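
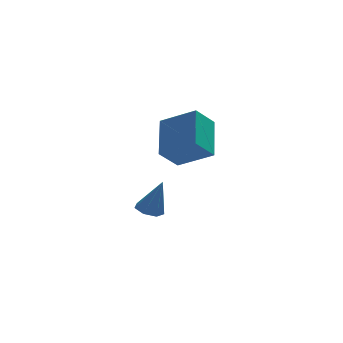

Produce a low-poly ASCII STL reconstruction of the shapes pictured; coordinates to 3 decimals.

solid 
facet normal -0.630 -0.360 0.688
outer loop
vertex 3.017 -3.038 2.908
vertex 1.908 -2.401 2.225
vertex 2.797 -4.404 1.991
endloop
endfacet
facet normal 0.765 -0.440 0.471
outer loop
vertex 3.472 -4.019 1.255
vertex 3.017 -3.038 2.908
vertex 2.797 -4.404 1.991
endloop
endfacet
facet normal -0.630 -0.360 0.688
outer loop
vertex 2.797 -4.404 1.991
vertex 1.908 -2.401 2.225
vertex 1.688 -3.767 1.308
endloop
endfacet
facet normal -0.133 -0.823 -0.552
outer loop
vertex 1.688 -3.767 1.308
vertex 3.472 -4.019 1.255
vertex 2.797 -4.404 1.991
endloop
endfacet
facet normal 0.133 0.823 0.552
outer loop
vertex 3.017 -3.038 2.908
vertex 2.583 -2.016 1.489
vertex 1.908 -2.401 2.225
endloop
endfacet
facet normal 0.765 -0.440 0.471
outer loop
vertex 3.692 -2.653 2.172
vertex 3.017 -3.038 2.908
vertex 3.472 -4.019 1.255
endloop
endfacet
facet normal 0.133 0.823 0.552
outer loop
vertex 3.692 -2.653 2.172
vertex 2.583 -2.016 1.489
vertex 3.017 -3.038 2.908
endloop
endfacet
facet normal -0.765 0.440 -0.471
outer loop
vertex 1.908 -2.401 2.225
vertex 2.583 -2.016 1.489
vertex 1.688 -3.767 1.308
endloop
endfacet
facet normal -0.133 -0.823 -0.552
outer loop
vertex 2.363 -3.382 0.572
vertex 3.472 -4.019 1.255
vertex 1.688 -3.767 1.308
endloop
endfacet
facet normal -0.765 0.440 -0.471
outer loop
vertex 1.688 -3.767 1.308
vertex 2.583 -2.016 1.489
vertex 2.363 -3.382 0.572
endloop
endfacet
facet normal 0.630 0.360 -0.688
outer loop
vertex 2.363 -3.382 0.572
vertex 3.692 -2.653 2.172
vertex 3.472 -4.019 1.255
endloop
endfacet
facet normal 0.630 0.360 -0.688
outer loop
vertex 2.583 -2.016 1.489
vertex 3.692 -2.653 2.172
vertex 2.363 -3.382 0.572
endloop
endfacet
facet normal -0.318 0.074 -0.945
outer loop
vertex 2.179 -1.367 -2.69
vertex 1.681 -1.217 -2.511
vertex 2.112 -0.898 -2.631
endloop
endfacet
facet normal 0.990 0.139 0.022
outer loop
vertex 2.179 -1.367 -2.69
vertex 2.112 -0.898 -2.631
vertex 2.139 -1.323 -1.149
endloop
endfacet
facet normal -0.319 0.075 -0.945
outer loop
vertex 2.112 -0.898 -2.631
vertex 1.681 -1.217 -2.511
vertex 1.721 -0.669 -2.481
endloop
endfacet
facet normal 0.554 0.803 0.220
outer loop
vertex 2.112 -0.898 -2.631
vertex 1.721 -0.669 -2.481
vertex 2.139 -1.323 -1.149
endloop
endfacet
facet normal -0.317 0.075 -0.945
outer loop
vertex 1.721 -0.669 -2.481
vertex 1.681 -1.217 -2.511
vertex 1.299 -0.853 -2.354
endloop
endfacet
facet normal -0.223 0.846 0.485
outer loop
vertex 1.721 -0.669 -2.481
vertex 1.299 -0.853 -2.354
vertex 2.139 -1.323 -1.149
endloop
endfacet
facet normal -0.319 0.073 -0.945
outer loop
vertex 1.299 -0.853 -2.354
vertex 1.681 -1.217 -2.511
vertex 1.165 -1.311 -2.344
endloop
endfacet
facet normal -0.753 0.234 0.616
outer loop
vertex 1.299 -0.853 -2.354
vertex 1.165 -1.311 -2.344
vertex 2.139 -1.323 -1.149
endloop
endfacet
facet normal -0.319 0.074 -0.945
outer loop
vertex 1.165 -1.311 -2.344
vertex 1.681 -1.217 -2.511
vertex 1.419 -1.698 -2.46
endloop
endfacet
facet normal -0.638 -0.573 0.514
outer loop
vertex 1.165 -1.311 -2.344
vertex 1.419 -1.698 -2.46
vertex 2.139 -1.323 -1.149
endloop
endfacet
facet normal -0.319 0.073 -0.945
outer loop
vertex 1.419 -1.698 -2.46
vertex 1.681 -1.217 -2.511
vertex 1.87 -1.723 -2.614
endloop
endfacet
facet normal 0.034 -0.966 0.257
outer loop
vertex 1.419 -1.698 -2.46
vertex 1.87 -1.723 -2.614
vertex 2.139 -1.323 -1.149
endloop
endfacet
facet normal -0.318 0.074 -0.945
outer loop
vertex 1.87 -1.723 -2.614
vertex 1.681 -1.217 -2.511
vertex 2.179 -1.367 -2.69
endloop
endfacet
facet normal 0.759 -0.650 0.038
outer loop
vertex 1.87 -1.723 -2.614
vertex 2.179 -1.367 -2.69
vertex 2.139 -1.323 -1.149
endloop
endfacet

endsolid


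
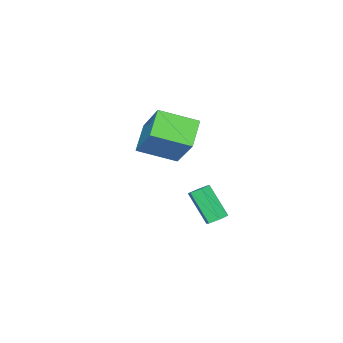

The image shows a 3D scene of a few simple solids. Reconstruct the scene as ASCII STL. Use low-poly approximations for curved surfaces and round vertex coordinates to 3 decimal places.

solid 
facet normal 0.098 0.635 -0.766
outer loop
vertex 2.719 -0.127 -3.571
vertex 2.212 -0.092 -3.607
vertex 2.468 0.23 -3.307
endloop
endfacet
facet normal 0.865 0.327 0.381
outer loop
vertex 2.719 -0.127 -3.571
vertex 2.468 0.23 -3.307
vertex 2.556 -1.202 -2.277
endloop
endfacet
facet normal 0.865 0.327 0.381
outer loop
vertex 2.556 -1.202 -2.277
vertex 2.468 0.23 -3.307
vertex 2.305 -0.845 -2.013
endloop
endfacet
facet normal -0.097 -0.635 0.767
outer loop
vertex 2.556 -1.202 -2.277
vertex 2.305 -0.845 -2.013
vertex 2.048 -1.168 -2.313
endloop
endfacet
facet normal 0.096 0.637 -0.765
outer loop
vertex 2.468 0.23 -3.307
vertex 2.212 -0.092 -3.607
vertex 1.961 0.264 -3.342
endloop
endfacet
facet normal 0.007 0.769 0.640
outer loop
vertex 2.468 0.23 -3.307
vertex 1.961 0.264 -3.342
vertex 2.305 -0.845 -2.013
endloop
endfacet
facet normal 0.007 0.769 0.640
outer loop
vertex 2.305 -0.845 -2.013
vertex 1.961 0.264 -3.342
vertex 1.798 -0.811 -2.048
endloop
endfacet
facet normal -0.096 -0.636 0.766
outer loop
vertex 2.305 -0.845 -2.013
vertex 1.798 -0.811 -2.048
vertex 2.048 -1.168 -2.313
endloop
endfacet
facet normal 0.097 0.637 -0.764
outer loop
vertex 1.961 0.264 -3.342
vertex 2.212 -0.092 -3.607
vertex 1.704 -0.058 -3.643
endloop
endfacet
facet normal -0.858 0.443 0.260
outer loop
vertex 1.961 0.264 -3.342
vertex 1.704 -0.058 -3.643
vertex 1.798 -0.811 -2.048
endloop
endfacet
facet normal -0.858 0.443 0.260
outer loop
vertex 1.798 -0.811 -2.048
vertex 1.704 -0.058 -3.643
vertex 1.541 -1.133 -2.349
endloop
endfacet
facet normal -0.098 -0.637 0.765
outer loop
vertex 1.798 -0.811 -2.048
vertex 1.541 -1.133 -2.349
vertex 2.048 -1.168 -2.313
endloop
endfacet
facet normal 0.097 0.635 -0.767
outer loop
vertex 1.704 -0.058 -3.643
vertex 2.212 -0.092 -3.607
vertex 1.955 -0.415 -3.907
endloop
endfacet
facet normal -0.865 -0.327 -0.381
outer loop
vertex 1.704 -0.058 -3.643
vertex 1.955 -0.415 -3.907
vertex 1.541 -1.133 -2.349
endloop
endfacet
facet normal -0.865 -0.327 -0.381
outer loop
vertex 1.541 -1.133 -2.349
vertex 1.955 -0.415 -3.907
vertex 1.792 -1.49 -2.613
endloop
endfacet
facet normal -0.098 -0.635 0.766
outer loop
vertex 1.541 -1.133 -2.349
vertex 1.792 -1.49 -2.613
vertex 2.048 -1.168 -2.313
endloop
endfacet
facet normal 0.096 0.636 -0.766
outer loop
vertex 1.955 -0.415 -3.907
vertex 2.212 -0.092 -3.607
vertex 2.462 -0.449 -3.872
endloop
endfacet
facet normal -0.007 -0.769 -0.640
outer loop
vertex 1.955 -0.415 -3.907
vertex 2.462 -0.449 -3.872
vertex 1.792 -1.49 -2.613
endloop
endfacet
facet normal -0.007 -0.769 -0.640
outer loop
vertex 1.792 -1.49 -2.613
vertex 2.462 -0.449 -3.872
vertex 2.299 -1.524 -2.578
endloop
endfacet
facet normal -0.096 -0.637 0.765
outer loop
vertex 1.792 -1.49 -2.613
vertex 2.299 -1.524 -2.578
vertex 2.048 -1.168 -2.313
endloop
endfacet
facet normal 0.098 0.637 -0.765
outer loop
vertex 2.462 -0.449 -3.872
vertex 2.212 -0.092 -3.607
vertex 2.719 -0.127 -3.571
endloop
endfacet
facet normal 0.858 -0.443 -0.260
outer loop
vertex 2.462 -0.449 -3.872
vertex 2.719 -0.127 -3.571
vertex 2.299 -1.524 -2.578
endloop
endfacet
facet normal 0.858 -0.443 -0.260
outer loop
vertex 2.299 -1.524 -2.578
vertex 2.719 -0.127 -3.571
vertex 2.556 -1.202 -2.277
endloop
endfacet
facet normal -0.097 -0.637 0.764
outer loop
vertex 2.299 -1.524 -2.578
vertex 2.556 -1.202 -2.277
vertex 2.048 -1.168 -2.313
endloop
endfacet
facet normal -0.775 -0.334 0.537
outer loop
vertex 3.588 -2.038 2.787
vertex 2.591 -0.711 2.174
vertex 2.965 -3.277 1.118
endloop
endfacet
facet normal 0.564 -0.750 0.346
outer loop
vertex 4.049 -2.809 0.366
vertex 3.588 -2.038 2.787
vertex 2.965 -3.277 1.118
endloop
endfacet
facet normal -0.774 -0.334 0.537
outer loop
vertex 2.965 -3.277 1.118
vertex 2.591 -0.711 2.174
vertex 1.967 -1.949 0.505
endloop
endfacet
facet normal -0.287 -0.571 -0.769
outer loop
vertex 1.967 -1.949 0.505
vertex 4.049 -2.809 0.366
vertex 2.965 -3.277 1.118
endloop
endfacet
facet normal 0.287 0.571 0.769
outer loop
vertex 3.588 -2.038 2.787
vertex 3.675 -0.243 1.422
vertex 2.591 -0.711 2.174
endloop
endfacet
facet normal 0.563 -0.750 0.346
outer loop
vertex 4.673 -1.571 2.035
vertex 3.588 -2.038 2.787
vertex 4.049 -2.809 0.366
endloop
endfacet
facet normal 0.287 0.571 0.769
outer loop
vertex 4.673 -1.571 2.035
vertex 3.675 -0.243 1.422
vertex 3.588 -2.038 2.787
endloop
endfacet
facet normal -0.564 0.750 -0.346
outer loop
vertex 2.591 -0.711 2.174
vertex 3.675 -0.243 1.422
vertex 1.967 -1.949 0.505
endloop
endfacet
facet normal -0.287 -0.571 -0.769
outer loop
vertex 3.052 -1.482 -0.247
vertex 4.049 -2.809 0.366
vertex 1.967 -1.949 0.505
endloop
endfacet
facet normal -0.563 0.750 -0.347
outer loop
vertex 1.967 -1.949 0.505
vertex 3.675 -0.243 1.422
vertex 3.052 -1.482 -0.247
endloop
endfacet
facet normal 0.775 0.334 -0.537
outer loop
vertex 3.052 -1.482 -0.247
vertex 4.673 -1.571 2.035
vertex 4.049 -2.809 0.366
endloop
endfacet
facet normal 0.775 0.334 -0.537
outer loop
vertex 3.675 -0.243 1.422
vertex 4.673 -1.571 2.035
vertex 3.052 -1.482 -0.247
endloop
endfacet

endsolid


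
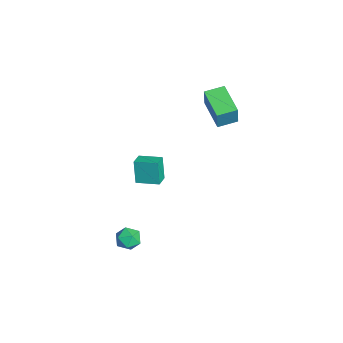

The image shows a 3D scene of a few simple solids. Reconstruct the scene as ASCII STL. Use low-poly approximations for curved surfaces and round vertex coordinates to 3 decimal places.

solid 
facet normal 0.199 -0.270 0.942
outer loop
vertex 3.962 -3.147 -3.312
vertex 3.174 -3.463 -3.236
vertex 3.808 -3.961 -3.513
endloop
endfacet
facet normal 0.790 -0.284 0.543
outer loop
vertex 3.962 -3.147 -3.312
vertex 3.808 -3.961 -3.513
vertex 4.317 -3.489 -4.007
endloop
endfacet
facet normal 0.888 0.370 0.272
outer loop
vertex 3.962 -3.147 -3.312
vertex 4.317 -3.489 -4.007
vertex 3.997 -2.7 -4.036
endloop
endfacet
facet normal 0.357 0.787 0.503
outer loop
vertex 3.962 -3.147 -3.312
vertex 3.997 -2.7 -4.036
vertex 3.291 -2.684 -3.56
endloop
endfacet
facet normal -0.069 0.392 0.917
outer loop
vertex 3.962 -3.147 -3.312
vertex 3.291 -2.684 -3.56
vertex 3.174 -3.463 -3.236
endloop
endfacet
facet normal 0.680 -0.733 0.000
outer loop
vertex 4.317 -3.489 -4.007
vertex 3.808 -3.961 -3.513
vertex 3.749 -4.016 -4.36
endloop
endfacet
facet normal -0.277 -0.712 0.646
outer loop
vertex 3.808 -3.961 -3.513
vertex 3.174 -3.463 -3.236
vertex 3.043 -4.0 -3.884
endloop
endfacet
facet normal -0.710 0.359 0.606
outer loop
vertex 3.174 -3.463 -3.236
vertex 3.291 -2.684 -3.56
vertex 2.723 -3.211 -3.913
endloop
endfacet
facet normal -0.020 0.998 -0.063
outer loop
vertex 3.291 -2.684 -3.56
vertex 3.997 -2.7 -4.036
vertex 3.232 -2.739 -4.407
endloop
endfacet
facet normal 0.839 0.324 -0.438
outer loop
vertex 3.997 -2.7 -4.036
vertex 4.317 -3.489 -4.007
vertex 3.866 -3.237 -4.684
endloop
endfacet
facet normal -0.357 -0.787 -0.503
outer loop
vertex 3.078 -3.553 -4.608
vertex 3.749 -4.016 -4.36
vertex 3.043 -4.0 -3.884
endloop
endfacet
facet normal -0.888 -0.370 -0.272
outer loop
vertex 3.078 -3.553 -4.608
vertex 3.043 -4.0 -3.884
vertex 2.723 -3.211 -3.913
endloop
endfacet
facet normal -0.790 0.284 -0.543
outer loop
vertex 3.078 -3.553 -4.608
vertex 2.723 -3.211 -3.913
vertex 3.232 -2.739 -4.407
endloop
endfacet
facet normal -0.199 0.270 -0.942
outer loop
vertex 3.078 -3.553 -4.608
vertex 3.232 -2.739 -4.407
vertex 3.866 -3.237 -4.684
endloop
endfacet
facet normal 0.069 -0.392 -0.917
outer loop
vertex 3.078 -3.553 -4.608
vertex 3.866 -3.237 -4.684
vertex 3.749 -4.016 -4.36
endloop
endfacet
facet normal 0.020 -0.998 0.063
outer loop
vertex 3.043 -4.0 -3.884
vertex 3.749 -4.016 -4.36
vertex 3.808 -3.961 -3.513
endloop
endfacet
facet normal -0.839 -0.324 0.438
outer loop
vertex 2.723 -3.211 -3.913
vertex 3.043 -4.0 -3.884
vertex 3.174 -3.463 -3.236
endloop
endfacet
facet normal -0.680 0.733 -0.000
outer loop
vertex 3.232 -2.739 -4.407
vertex 2.723 -3.211 -3.913
vertex 3.291 -2.684 -3.56
endloop
endfacet
facet normal 0.277 0.712 -0.646
outer loop
vertex 3.866 -3.237 -4.684
vertex 3.232 -2.739 -4.407
vertex 3.997 -2.7 -4.036
endloop
endfacet
facet normal 0.710 -0.359 -0.606
outer loop
vertex 3.749 -4.016 -4.36
vertex 3.866 -3.237 -4.684
vertex 4.317 -3.489 -4.007
endloop
endfacet
facet normal -0.935 -0.232 0.267
outer loop
vertex -1.22 1.611 4.8
vertex -1.478 2.843 4.966
vertex -1.646 1.71 3.396
endloop
endfacet
facet normal 0.203 -0.970 -0.130
outer loop
vertex 0.318 2.197 2.834
vertex -1.22 1.611 4.8
vertex -1.646 1.71 3.396
endloop
endfacet
facet normal -0.935 -0.232 0.267
outer loop
vertex -1.646 1.71 3.396
vertex -1.478 2.843 4.966
vertex -1.904 2.943 3.562
endloop
endfacet
facet normal -0.290 0.068 -0.955
outer loop
vertex -1.904 2.943 3.562
vertex 0.318 2.197 2.834
vertex -1.646 1.71 3.396
endloop
endfacet
facet normal 0.290 -0.068 0.955
outer loop
vertex -1.22 1.611 4.8
vertex 0.486 3.33 4.404
vertex -1.478 2.843 4.966
endloop
endfacet
facet normal 0.203 -0.970 -0.131
outer loop
vertex 0.744 2.097 4.238
vertex -1.22 1.611 4.8
vertex 0.318 2.197 2.834
endloop
endfacet
facet normal 0.290 -0.068 0.955
outer loop
vertex 0.744 2.097 4.238
vertex 0.486 3.33 4.404
vertex -1.22 1.611 4.8
endloop
endfacet
facet normal -0.203 0.970 0.131
outer loop
vertex -1.478 2.843 4.966
vertex 0.486 3.33 4.404
vertex -1.904 2.943 3.562
endloop
endfacet
facet normal -0.290 0.068 -0.955
outer loop
vertex 0.06 3.429 3.0
vertex 0.318 2.197 2.834
vertex -1.904 2.943 3.562
endloop
endfacet
facet normal -0.203 0.971 0.130
outer loop
vertex -1.904 2.943 3.562
vertex 0.486 3.33 4.404
vertex 0.06 3.429 3.0
endloop
endfacet
facet normal 0.935 0.232 -0.267
outer loop
vertex 0.06 3.429 3.0
vertex 0.744 2.097 4.238
vertex 0.318 2.197 2.834
endloop
endfacet
facet normal 0.935 0.232 -0.267
outer loop
vertex 0.486 3.33 4.404
vertex 0.744 2.097 4.238
vertex 0.06 3.429 3.0
endloop
endfacet
facet normal -0.882 0.402 -0.246
outer loop
vertex -2.068 -2.129 -1.527
vertex -1.509 -0.774 -1.318
vertex -1.606 -2.077 -3.1
endloop
endfacet
facet normal -0.377 -0.915 -0.141
outer loop
vertex -0.751 -2.466 -2.862
vertex -2.068 -2.129 -1.527
vertex -1.606 -2.077 -3.1
endloop
endfacet
facet normal -0.882 0.401 -0.245
outer loop
vertex -1.606 -2.077 -3.1
vertex -1.509 -0.774 -1.318
vertex -1.048 -0.722 -2.891
endloop
endfacet
facet normal 0.282 0.032 -0.959
outer loop
vertex -1.048 -0.722 -2.891
vertex -0.751 -2.466 -2.862
vertex -1.606 -2.077 -3.1
endloop
endfacet
facet normal -0.281 -0.032 0.959
outer loop
vertex -2.068 -2.129 -1.527
vertex -0.654 -1.163 -1.08
vertex -1.509 -0.774 -1.318
endloop
endfacet
facet normal -0.377 -0.915 -0.141
outer loop
vertex -1.212 -2.518 -1.289
vertex -2.068 -2.129 -1.527
vertex -0.751 -2.466 -2.862
endloop
endfacet
facet normal -0.281 -0.032 0.959
outer loop
vertex -1.212 -2.518 -1.289
vertex -0.654 -1.163 -1.08
vertex -2.068 -2.129 -1.527
endloop
endfacet
facet normal 0.377 0.915 0.141
outer loop
vertex -1.509 -0.774 -1.318
vertex -0.654 -1.163 -1.08
vertex -1.048 -0.722 -2.891
endloop
endfacet
facet normal 0.281 0.032 -0.959
outer loop
vertex -0.192 -1.111 -2.653
vertex -0.751 -2.466 -2.862
vertex -1.048 -0.722 -2.891
endloop
endfacet
facet normal 0.377 0.915 0.141
outer loop
vertex -1.048 -0.722 -2.891
vertex -0.654 -1.163 -1.08
vertex -0.192 -1.111 -2.653
endloop
endfacet
facet normal 0.882 -0.402 0.245
outer loop
vertex -0.192 -1.111 -2.653
vertex -1.212 -2.518 -1.289
vertex -0.751 -2.466 -2.862
endloop
endfacet
facet normal 0.882 -0.401 0.246
outer loop
vertex -0.654 -1.163 -1.08
vertex -1.212 -2.518 -1.289
vertex -0.192 -1.111 -2.653
endloop
endfacet

endsolid


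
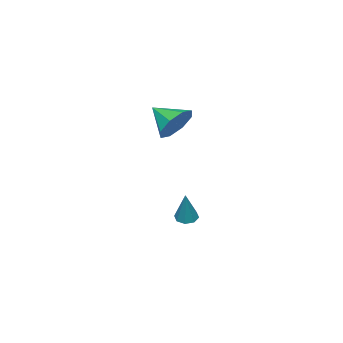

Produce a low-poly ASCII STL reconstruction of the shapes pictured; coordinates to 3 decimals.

solid 
facet normal -0.001 0.869 -0.495
outer loop
vertex 1.88 -2.783 2.863
vertex 1.069 -3.047 2.401
vertex 1.266 -2.577 3.226
endloop
endfacet
facet normal 0.475 -0.120 0.872
outer loop
vertex 1.88 -2.783 2.863
vertex 1.266 -2.577 3.226
vertex 1.071 -4.273 3.099
endloop
endfacet
facet normal -0.002 0.869 -0.495
outer loop
vertex 1.266 -2.577 3.226
vertex 1.069 -3.047 2.401
vertex 0.537 -2.647 3.106
endloop
endfacet
facet normal -0.157 -0.056 0.986
outer loop
vertex 1.266 -2.577 3.226
vertex 0.537 -2.647 3.106
vertex 1.071 -4.273 3.099
endloop
endfacet
facet normal -0.002 0.869 -0.494
outer loop
vertex 0.537 -2.647 3.106
vertex 1.069 -3.047 2.401
vertex 0.119 -2.951 2.573
endloop
endfacet
facet normal -0.697 -0.232 0.679
outer loop
vertex 0.537 -2.647 3.106
vertex 0.119 -2.951 2.573
vertex 1.071 -4.273 3.099
endloop
endfacet
facet normal -0.002 0.869 -0.495
outer loop
vertex 0.119 -2.951 2.573
vertex 1.069 -3.047 2.401
vertex 0.258 -3.312 1.939
endloop
endfacet
facet normal -0.828 -0.545 0.129
outer loop
vertex 0.119 -2.951 2.573
vertex 0.258 -3.312 1.939
vertex 1.071 -4.273 3.099
endloop
endfacet
facet normal -0.002 0.869 -0.496
outer loop
vertex 0.258 -3.312 1.939
vertex 1.069 -3.047 2.401
vertex 0.872 -3.518 1.576
endloop
endfacet
facet normal -0.474 -0.812 -0.341
outer loop
vertex 0.258 -3.312 1.939
vertex 0.872 -3.518 1.576
vertex 1.071 -4.273 3.099
endloop
endfacet
facet normal -0.002 0.869 -0.495
outer loop
vertex 0.872 -3.518 1.576
vertex 1.069 -3.047 2.401
vertex 1.601 -3.448 1.696
endloop
endfacet
facet normal 0.159 -0.876 -0.455
outer loop
vertex 0.872 -3.518 1.576
vertex 1.601 -3.448 1.696
vertex 1.071 -4.273 3.099
endloop
endfacet
facet normal -0.001 0.869 -0.495
outer loop
vertex 1.601 -3.448 1.696
vertex 1.069 -3.047 2.401
vertex 2.019 -3.144 2.229
endloop
endfacet
facet normal 0.698 -0.700 -0.148
outer loop
vertex 1.601 -3.448 1.696
vertex 2.019 -3.144 2.229
vertex 1.071 -4.273 3.099
endloop
endfacet
facet normal -0.001 0.869 -0.495
outer loop
vertex 2.019 -3.144 2.229
vertex 1.069 -3.047 2.401
vertex 1.88 -2.783 2.863
endloop
endfacet
facet normal 0.830 -0.387 0.402
outer loop
vertex 2.019 -3.144 2.229
vertex 1.88 -2.783 2.863
vertex 1.071 -4.273 3.099
endloop
endfacet
facet normal -0.363 -0.222 -0.905
outer loop
vertex 0.014 -3.362 -3.753
vertex -0.413 -3.581 -3.528
vertex -0.286 -3.095 -3.698
endloop
endfacet
facet normal 0.644 0.752 -0.141
outer loop
vertex 0.014 -3.362 -3.753
vertex -0.286 -3.095 -3.698
vertex 0.213 -3.199 -1.972
endloop
endfacet
facet normal -0.365 -0.221 -0.904
outer loop
vertex -0.286 -3.095 -3.698
vertex -0.413 -3.581 -3.528
vertex -0.66 -3.112 -3.543
endloop
endfacet
facet normal -0.018 0.998 0.065
outer loop
vertex -0.286 -3.095 -3.698
vertex -0.66 -3.112 -3.543
vertex 0.213 -3.199 -1.972
endloop
endfacet
facet normal -0.363 -0.220 -0.906
outer loop
vertex -0.66 -3.112 -3.543
vertex -0.413 -3.581 -3.528
vertex -0.89 -3.404 -3.38
endloop
endfacet
facet normal -0.612 0.694 0.379
outer loop
vertex -0.66 -3.112 -3.543
vertex -0.89 -3.404 -3.38
vertex 0.213 -3.199 -1.972
endloop
endfacet
facet normal -0.363 -0.222 -0.905
outer loop
vertex -0.89 -3.404 -3.38
vertex -0.413 -3.581 -3.528
vertex -0.84 -3.799 -3.303
endloop
endfacet
facet normal -0.788 0.020 0.615
outer loop
vertex -0.89 -3.404 -3.38
vertex -0.84 -3.799 -3.303
vertex 0.213 -3.199 -1.972
endloop
endfacet
facet normal -0.363 -0.222 -0.905
outer loop
vertex -0.84 -3.799 -3.303
vertex -0.413 -3.581 -3.528
vertex -0.54 -4.066 -3.358
endloop
endfacet
facet normal -0.445 -0.631 0.636
outer loop
vertex -0.84 -3.799 -3.303
vertex -0.54 -4.066 -3.358
vertex 0.213 -3.199 -1.972
endloop
endfacet
facet normal -0.365 -0.221 -0.904
outer loop
vertex -0.54 -4.066 -3.358
vertex -0.413 -3.581 -3.528
vertex -0.166 -4.049 -3.513
endloop
endfacet
facet normal 0.218 -0.876 0.430
outer loop
vertex -0.54 -4.066 -3.358
vertex -0.166 -4.049 -3.513
vertex 0.213 -3.199 -1.972
endloop
endfacet
facet normal -0.363 -0.220 -0.905
outer loop
vertex -0.166 -4.049 -3.513
vertex -0.413 -3.581 -3.528
vertex 0.064 -3.758 -3.676
endloop
endfacet
facet normal 0.810 -0.574 0.118
outer loop
vertex -0.166 -4.049 -3.513
vertex 0.064 -3.758 -3.676
vertex 0.213 -3.199 -1.972
endloop
endfacet
facet normal -0.363 -0.222 -0.905
outer loop
vertex 0.064 -3.758 -3.676
vertex -0.413 -3.581 -3.528
vertex 0.014 -3.362 -3.753
endloop
endfacet
facet normal 0.988 0.101 -0.120
outer loop
vertex 0.064 -3.758 -3.676
vertex 0.014 -3.362 -3.753
vertex 0.213 -3.199 -1.972
endloop
endfacet

endsolid


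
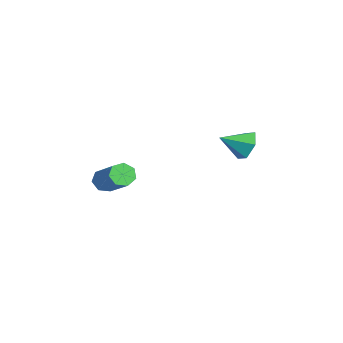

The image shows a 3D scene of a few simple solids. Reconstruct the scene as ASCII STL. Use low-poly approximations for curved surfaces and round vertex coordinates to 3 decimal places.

solid 
facet normal -0.775 -0.247 -0.581
outer loop
vertex -0.3 -3.766 -3.957
vertex -0.608 -3.924 -3.479
vertex -0.58 -3.396 -3.741
endloop
endfacet
facet normal 0.316 0.645 -0.695
outer loop
vertex -0.3 -3.766 -3.957
vertex -0.58 -3.396 -3.741
vertex 1.296 -3.257 -2.758
endloop
endfacet
facet normal 0.316 0.645 -0.695
outer loop
vertex 1.296 -3.257 -2.758
vertex -0.58 -3.396 -3.741
vertex 1.016 -2.887 -2.542
endloop
endfacet
facet normal 0.775 0.246 0.582
outer loop
vertex 1.296 -3.257 -2.758
vertex 1.016 -2.887 -2.542
vertex 0.988 -3.416 -2.281
endloop
endfacet
facet normal -0.774 -0.248 -0.583
outer loop
vertex -0.58 -3.396 -3.741
vertex -0.608 -3.924 -3.479
vertex -0.882 -3.424 -3.328
endloop
endfacet
facet normal -0.231 0.967 -0.103
outer loop
vertex -0.58 -3.396 -3.741
vertex -0.882 -3.424 -3.328
vertex 1.016 -2.887 -2.542
endloop
endfacet
facet normal -0.231 0.967 -0.103
outer loop
vertex 1.016 -2.887 -2.542
vertex -0.882 -3.424 -3.328
vertex 0.714 -2.915 -2.129
endloop
endfacet
facet normal 0.774 0.247 0.583
outer loop
vertex 1.016 -2.887 -2.542
vertex 0.714 -2.915 -2.129
vertex 0.988 -3.416 -2.281
endloop
endfacet
facet normal -0.774 -0.248 -0.582
outer loop
vertex -0.882 -3.424 -3.328
vertex -0.608 -3.924 -3.479
vertex -0.977 -3.829 -3.029
endloop
endfacet
facet normal -0.604 0.560 0.567
outer loop
vertex -0.882 -3.424 -3.328
vertex -0.977 -3.829 -3.029
vertex 0.714 -2.915 -2.129
endloop
endfacet
facet normal -0.604 0.560 0.567
outer loop
vertex 0.714 -2.915 -2.129
vertex -0.977 -3.829 -3.029
vertex 0.619 -3.32 -1.83
endloop
endfacet
facet normal 0.775 0.247 0.581
outer loop
vertex 0.714 -2.915 -2.129
vertex 0.619 -3.32 -1.83
vertex 0.988 -3.416 -2.281
endloop
endfacet
facet normal -0.774 -0.247 -0.583
outer loop
vertex -0.977 -3.829 -3.029
vertex -0.608 -3.924 -3.479
vertex -0.794 -4.306 -3.07
endloop
endfacet
facet normal -0.522 -0.270 0.809
outer loop
vertex -0.977 -3.829 -3.029
vertex -0.794 -4.306 -3.07
vertex 0.619 -3.32 -1.83
endloop
endfacet
facet normal -0.522 -0.270 0.809
outer loop
vertex 0.619 -3.32 -1.83
vertex -0.794 -4.306 -3.07
vertex 0.802 -3.797 -1.871
endloop
endfacet
facet normal 0.775 0.247 0.581
outer loop
vertex 0.619 -3.32 -1.83
vertex 0.802 -3.797 -1.871
vertex 0.988 -3.416 -2.281
endloop
endfacet
facet normal -0.775 -0.246 -0.582
outer loop
vertex -0.794 -4.306 -3.07
vertex -0.608 -3.924 -3.479
vertex -0.472 -4.495 -3.419
endloop
endfacet
facet normal -0.047 -0.896 0.442
outer loop
vertex -0.794 -4.306 -3.07
vertex -0.472 -4.495 -3.419
vertex 0.802 -3.797 -1.871
endloop
endfacet
facet normal -0.047 -0.896 0.442
outer loop
vertex 0.802 -3.797 -1.871
vertex -0.472 -4.495 -3.419
vertex 1.124 -3.986 -2.22
endloop
endfacet
facet normal 0.775 0.247 0.581
outer loop
vertex 0.802 -3.797 -1.871
vertex 1.124 -3.986 -2.22
vertex 0.988 -3.416 -2.281
endloop
endfacet
facet normal -0.775 -0.246 -0.583
outer loop
vertex -0.472 -4.495 -3.419
vertex -0.608 -3.924 -3.479
vertex -0.251 -4.255 -3.814
endloop
endfacet
facet normal 0.463 -0.848 -0.256
outer loop
vertex -0.472 -4.495 -3.419
vertex -0.251 -4.255 -3.814
vertex 1.124 -3.986 -2.22
endloop
endfacet
facet normal 0.464 -0.848 -0.257
outer loop
vertex 1.124 -3.986 -2.22
vertex -0.251 -4.255 -3.814
vertex 1.344 -3.746 -2.615
endloop
endfacet
facet normal 0.775 0.247 0.582
outer loop
vertex 1.124 -3.986 -2.22
vertex 1.344 -3.746 -2.615
vertex 0.988 -3.416 -2.281
endloop
endfacet
facet normal -0.775 -0.248 -0.581
outer loop
vertex -0.251 -4.255 -3.814
vertex -0.608 -3.924 -3.479
vertex -0.3 -3.766 -3.957
endloop
endfacet
facet normal 0.625 -0.161 -0.764
outer loop
vertex -0.251 -4.255 -3.814
vertex -0.3 -3.766 -3.957
vertex 1.344 -3.746 -2.615
endloop
endfacet
facet normal 0.625 -0.162 -0.763
outer loop
vertex 1.344 -3.746 -2.615
vertex -0.3 -3.766 -3.957
vertex 1.296 -3.257 -2.758
endloop
endfacet
facet normal 0.775 0.246 0.582
outer loop
vertex 1.344 -3.746 -2.615
vertex 1.296 -3.257 -2.758
vertex 0.988 -3.416 -2.281
endloop
endfacet
facet normal -0.044 0.889 -0.455
outer loop
vertex -0.071 2.116 -1.642
vertex -0.738 1.889 -2.021
vertex -0.786 2.251 -1.309
endloop
endfacet
facet normal 0.414 -0.050 0.909
outer loop
vertex -0.071 2.116 -1.642
vertex -0.786 2.251 -1.309
vertex -0.682 0.751 -1.439
endloop
endfacet
facet normal -0.044 0.889 -0.455
outer loop
vertex -0.786 2.251 -1.309
vertex -0.738 1.889 -2.021
vertex -1.453 2.024 -1.688
endloop
endfacet
facet normal -0.463 -0.108 0.880
outer loop
vertex -0.786 2.251 -1.309
vertex -1.453 2.024 -1.688
vertex -0.682 0.751 -1.439
endloop
endfacet
facet normal -0.044 0.889 -0.455
outer loop
vertex -1.453 2.024 -1.688
vertex -0.738 1.889 -2.021
vertex -1.405 1.662 -2.4
endloop
endfacet
facet normal -0.856 -0.482 0.187
outer loop
vertex -1.453 2.024 -1.688
vertex -1.405 1.662 -2.4
vertex -0.682 0.751 -1.439
endloop
endfacet
facet normal -0.045 0.890 -0.454
outer loop
vertex -1.405 1.662 -2.4
vertex -0.738 1.889 -2.021
vertex -0.69 1.528 -2.733
endloop
endfacet
facet normal -0.371 -0.797 -0.476
outer loop
vertex -1.405 1.662 -2.4
vertex -0.69 1.528 -2.733
vertex -0.682 0.751 -1.439
endloop
endfacet
facet normal -0.045 0.890 -0.454
outer loop
vertex -0.69 1.528 -2.733
vertex -0.738 1.889 -2.021
vertex -0.023 1.755 -2.354
endloop
endfacet
facet normal 0.505 -0.739 -0.447
outer loop
vertex -0.69 1.528 -2.733
vertex -0.023 1.755 -2.354
vertex -0.682 0.751 -1.439
endloop
endfacet
facet normal -0.045 0.890 -0.454
outer loop
vertex -0.023 1.755 -2.354
vertex -0.738 1.889 -2.021
vertex -0.071 2.116 -1.642
endloop
endfacet
facet normal 0.898 -0.365 0.246
outer loop
vertex -0.023 1.755 -2.354
vertex -0.071 2.116 -1.642
vertex -0.682 0.751 -1.439
endloop
endfacet

endsolid


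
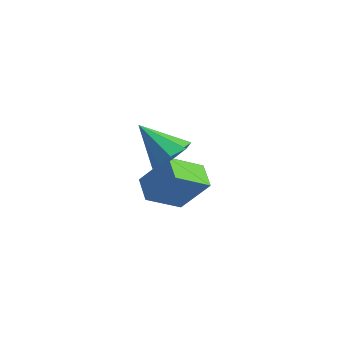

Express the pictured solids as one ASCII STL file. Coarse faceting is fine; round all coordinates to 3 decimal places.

solid 
facet normal -0.864 0.335 0.376
outer loop
vertex -1.568 2.619 -0.87
vertex -1.356 4.252 -1.837
vertex -2.559 1.819 -2.438
endloop
endfacet
facet normal -0.110 -0.855 0.506
outer loop
vertex -1.444 1.388 -2.923
vertex -1.568 2.619 -0.87
vertex -2.559 1.819 -2.438
endloop
endfacet
facet normal -0.864 0.335 0.376
outer loop
vertex -2.559 1.819 -2.438
vertex -1.356 4.252 -1.837
vertex -2.347 3.452 -3.405
endloop
endfacet
facet normal -0.491 -0.396 -0.776
outer loop
vertex -2.347 3.452 -3.405
vertex -1.444 1.388 -2.923
vertex -2.559 1.819 -2.438
endloop
endfacet
facet normal 0.491 0.396 0.776
outer loop
vertex -1.568 2.619 -0.87
vertex -0.241 3.821 -2.322
vertex -1.356 4.252 -1.837
endloop
endfacet
facet normal -0.110 -0.855 0.506
outer loop
vertex -0.453 2.188 -1.355
vertex -1.568 2.619 -0.87
vertex -1.444 1.388 -2.923
endloop
endfacet
facet normal 0.491 0.396 0.776
outer loop
vertex -0.453 2.188 -1.355
vertex -0.241 3.821 -2.322
vertex -1.568 2.619 -0.87
endloop
endfacet
facet normal 0.110 0.855 -0.506
outer loop
vertex -1.356 4.252 -1.837
vertex -0.241 3.821 -2.322
vertex -2.347 3.452 -3.405
endloop
endfacet
facet normal -0.491 -0.396 -0.776
outer loop
vertex -1.232 3.021 -3.89
vertex -1.444 1.388 -2.923
vertex -2.347 3.452 -3.405
endloop
endfacet
facet normal 0.110 0.855 -0.506
outer loop
vertex -2.347 3.452 -3.405
vertex -0.241 3.821 -2.322
vertex -1.232 3.021 -3.89
endloop
endfacet
facet normal 0.864 -0.335 -0.376
outer loop
vertex -1.232 3.021 -3.89
vertex -0.453 2.188 -1.355
vertex -1.444 1.388 -2.923
endloop
endfacet
facet normal 0.864 -0.335 -0.376
outer loop
vertex -0.241 3.821 -2.322
vertex -0.453 2.188 -1.355
vertex -1.232 3.021 -3.89
endloop
endfacet
facet normal 0.587 0.381 -0.714
outer loop
vertex 2.181 0.87 2.132
vertex 1.486 0.672 1.455
vertex 1.695 1.444 2.039
endloop
endfacet
facet normal 0.206 0.324 0.924
outer loop
vertex 2.181 0.87 2.132
vertex 1.695 1.444 2.039
vertex 0.314 -0.092 2.885
endloop
endfacet
facet normal 0.585 0.382 -0.715
outer loop
vertex 1.695 1.444 2.039
vertex 1.486 0.672 1.455
vertex 1.086 1.565 1.605
endloop
endfacet
facet normal -0.339 0.669 0.662
outer loop
vertex 1.695 1.444 2.039
vertex 1.086 1.565 1.605
vertex 0.314 -0.092 2.885
endloop
endfacet
facet normal 0.585 0.382 -0.715
outer loop
vertex 1.086 1.565 1.605
vertex 1.486 0.672 1.455
vertex 0.711 1.163 1.083
endloop
endfacet
facet normal -0.827 0.530 0.187
outer loop
vertex 1.086 1.565 1.605
vertex 0.711 1.163 1.083
vertex 0.314 -0.092 2.885
endloop
endfacet
facet normal 0.586 0.383 -0.714
outer loop
vertex 0.711 1.163 1.083
vertex 1.486 0.672 1.455
vertex 0.791 0.474 0.779
endloop
endfacet
facet normal -0.974 -0.014 -0.224
outer loop
vertex 0.711 1.163 1.083
vertex 0.791 0.474 0.779
vertex 0.314 -0.092 2.885
endloop
endfacet
facet normal 0.587 0.381 -0.715
outer loop
vertex 0.791 0.474 0.779
vertex 1.486 0.672 1.455
vertex 1.277 -0.1 0.872
endloop
endfacet
facet normal -0.694 -0.641 -0.329
outer loop
vertex 0.791 0.474 0.779
vertex 1.277 -0.1 0.872
vertex 0.314 -0.092 2.885
endloop
endfacet
facet normal 0.586 0.382 -0.715
outer loop
vertex 1.277 -0.1 0.872
vertex 1.486 0.672 1.455
vertex 1.886 -0.221 1.306
endloop
endfacet
facet normal -0.148 -0.987 -0.067
outer loop
vertex 1.277 -0.1 0.872
vertex 1.886 -0.221 1.306
vertex 0.314 -0.092 2.885
endloop
endfacet
facet normal 0.586 0.382 -0.715
outer loop
vertex 1.886 -0.221 1.306
vertex 1.486 0.672 1.455
vertex 2.261 0.181 1.828
endloop
endfacet
facet normal 0.340 -0.847 0.408
outer loop
vertex 1.886 -0.221 1.306
vertex 2.261 0.181 1.828
vertex 0.314 -0.092 2.885
endloop
endfacet
facet normal 0.586 0.383 -0.714
outer loop
vertex 2.261 0.181 1.828
vertex 1.486 0.672 1.455
vertex 2.181 0.87 2.132
endloop
endfacet
facet normal 0.487 -0.305 0.819
outer loop
vertex 2.261 0.181 1.828
vertex 2.181 0.87 2.132
vertex 0.314 -0.092 2.885
endloop
endfacet

endsolid


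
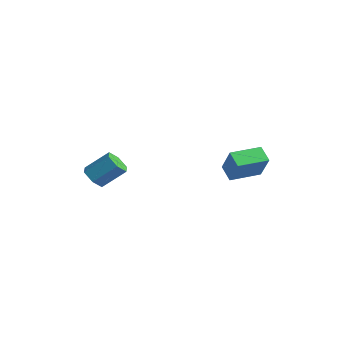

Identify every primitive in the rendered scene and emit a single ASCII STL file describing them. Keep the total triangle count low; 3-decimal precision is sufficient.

solid 
facet normal -0.559 0.134 -0.818
outer loop
vertex -0.97 3.3 3.368
vertex -0.732 4.638 3.425
vertex -0.322 3.204 2.909
endloop
endfacet
facet normal -0.176 -0.984 -0.042
outer loop
vertex 0.432 3.022 4.015
vertex -0.97 3.3 3.368
vertex -0.322 3.204 2.909
endloop
endfacet
facet normal -0.558 0.135 -0.819
outer loop
vertex -0.322 3.204 2.909
vertex -0.732 4.638 3.425
vertex -0.083 4.542 2.967
endloop
endfacet
facet normal 0.811 -0.120 -0.573
outer loop
vertex -0.083 4.542 2.967
vertex 0.432 3.022 4.015
vertex -0.322 3.204 2.909
endloop
endfacet
facet normal -0.811 0.120 0.573
outer loop
vertex -0.97 3.3 3.368
vertex 0.022 4.456 4.531
vertex -0.732 4.638 3.425
endloop
endfacet
facet normal -0.175 -0.984 -0.042
outer loop
vertex -0.217 3.118 4.473
vertex -0.97 3.3 3.368
vertex 0.432 3.022 4.015
endloop
endfacet
facet normal -0.811 0.120 0.572
outer loop
vertex -0.217 3.118 4.473
vertex 0.022 4.456 4.531
vertex -0.97 3.3 3.368
endloop
endfacet
facet normal 0.175 0.984 0.042
outer loop
vertex -0.732 4.638 3.425
vertex 0.022 4.456 4.531
vertex -0.083 4.542 2.967
endloop
endfacet
facet normal 0.811 -0.120 -0.572
outer loop
vertex 0.67 4.36 4.072
vertex 0.432 3.022 4.015
vertex -0.083 4.542 2.967
endloop
endfacet
facet normal 0.176 0.984 0.042
outer loop
vertex -0.083 4.542 2.967
vertex 0.022 4.456 4.531
vertex 0.67 4.36 4.072
endloop
endfacet
facet normal 0.558 -0.134 0.819
outer loop
vertex 0.67 4.36 4.072
vertex -0.217 3.118 4.473
vertex 0.432 3.022 4.015
endloop
endfacet
facet normal 0.559 -0.135 0.818
outer loop
vertex 0.022 4.456 4.531
vertex -0.217 3.118 4.473
vertex 0.67 4.36 4.072
endloop
endfacet
facet normal -0.410 -0.636 -0.654
outer loop
vertex -2.469 -1.324 2.934
vertex -2.926 -1.417 3.311
vertex -2.958 -0.978 2.904
endloop
endfacet
facet normal 0.409 0.513 -0.755
outer loop
vertex -2.469 -1.324 2.934
vertex -2.958 -0.978 2.904
vertex -1.957 -0.529 3.752
endloop
endfacet
facet normal 0.409 0.513 -0.755
outer loop
vertex -1.957 -0.529 3.752
vertex -2.958 -0.978 2.904
vertex -2.446 -0.183 3.722
endloop
endfacet
facet normal 0.409 0.635 0.655
outer loop
vertex -1.957 -0.529 3.752
vertex -2.446 -0.183 3.722
vertex -2.414 -0.623 4.129
endloop
endfacet
facet normal -0.410 -0.636 -0.654
outer loop
vertex -2.958 -0.978 2.904
vertex -2.926 -1.417 3.311
vertex -3.415 -1.071 3.281
endloop
endfacet
facet normal -0.501 0.756 -0.421
outer loop
vertex -2.958 -0.978 2.904
vertex -3.415 -1.071 3.281
vertex -2.446 -0.183 3.722
endloop
endfacet
facet normal -0.502 0.756 -0.420
outer loop
vertex -2.446 -0.183 3.722
vertex -3.415 -1.071 3.281
vertex -2.903 -0.277 4.099
endloop
endfacet
facet normal 0.409 0.635 0.655
outer loop
vertex -2.446 -0.183 3.722
vertex -2.903 -0.277 4.099
vertex -2.414 -0.623 4.129
endloop
endfacet
facet normal -0.409 -0.635 -0.655
outer loop
vertex -3.415 -1.071 3.281
vertex -2.926 -1.417 3.311
vertex -3.383 -1.511 3.688
endloop
endfacet
facet normal -0.911 0.243 0.334
outer loop
vertex -3.415 -1.071 3.281
vertex -3.383 -1.511 3.688
vertex -2.903 -0.277 4.099
endloop
endfacet
facet normal -0.911 0.243 0.334
outer loop
vertex -2.903 -0.277 4.099
vertex -3.383 -1.511 3.688
vertex -2.871 -0.716 4.506
endloop
endfacet
facet normal 0.410 0.636 0.654
outer loop
vertex -2.903 -0.277 4.099
vertex -2.871 -0.716 4.506
vertex -2.414 -0.623 4.129
endloop
endfacet
facet normal -0.409 -0.635 -0.655
outer loop
vertex -3.383 -1.511 3.688
vertex -2.926 -1.417 3.311
vertex -2.894 -1.857 3.718
endloop
endfacet
facet normal -0.409 -0.513 0.755
outer loop
vertex -3.383 -1.511 3.688
vertex -2.894 -1.857 3.718
vertex -2.871 -0.716 4.506
endloop
endfacet
facet normal -0.409 -0.513 0.755
outer loop
vertex -2.871 -0.716 4.506
vertex -2.894 -1.857 3.718
vertex -2.382 -1.062 4.536
endloop
endfacet
facet normal 0.410 0.636 0.654
outer loop
vertex -2.871 -0.716 4.506
vertex -2.382 -1.062 4.536
vertex -2.414 -0.623 4.129
endloop
endfacet
facet normal -0.409 -0.635 -0.655
outer loop
vertex -2.894 -1.857 3.718
vertex -2.926 -1.417 3.311
vertex -2.437 -1.763 3.341
endloop
endfacet
facet normal 0.502 -0.756 0.420
outer loop
vertex -2.894 -1.857 3.718
vertex -2.437 -1.763 3.341
vertex -2.382 -1.062 4.536
endloop
endfacet
facet normal 0.501 -0.756 0.421
outer loop
vertex -2.382 -1.062 4.536
vertex -2.437 -1.763 3.341
vertex -1.925 -0.969 4.159
endloop
endfacet
facet normal 0.410 0.636 0.654
outer loop
vertex -2.382 -1.062 4.536
vertex -1.925 -0.969 4.159
vertex -2.414 -0.623 4.129
endloop
endfacet
facet normal -0.410 -0.636 -0.654
outer loop
vertex -2.437 -1.763 3.341
vertex -2.926 -1.417 3.311
vertex -2.469 -1.324 2.934
endloop
endfacet
facet normal 0.911 -0.243 -0.334
outer loop
vertex -2.437 -1.763 3.341
vertex -2.469 -1.324 2.934
vertex -1.925 -0.969 4.159
endloop
endfacet
facet normal 0.911 -0.243 -0.334
outer loop
vertex -1.925 -0.969 4.159
vertex -2.469 -1.324 2.934
vertex -1.957 -0.529 3.752
endloop
endfacet
facet normal 0.409 0.635 0.655
outer loop
vertex -1.925 -0.969 4.159
vertex -1.957 -0.529 3.752
vertex -2.414 -0.623 4.129
endloop
endfacet

endsolid


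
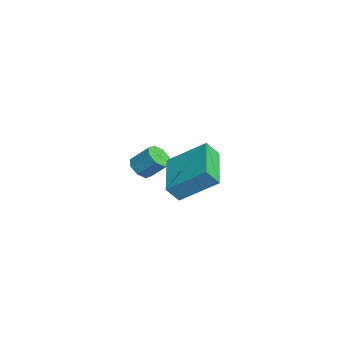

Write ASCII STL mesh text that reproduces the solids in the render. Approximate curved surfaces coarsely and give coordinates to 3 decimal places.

solid 
facet normal -0.968 0.168 0.185
outer loop
vertex 2.741 2.026 2.18
vertex 2.702 2.558 1.493
vertex 2.258 0.51 1.035
endloop
endfacet
facet normal 0.046 -0.611 0.790
outer loop
vertex 4.378 0.142 0.627
vertex 2.741 2.026 2.18
vertex 2.258 0.51 1.035
endloop
endfacet
facet normal -0.968 0.168 0.185
outer loop
vertex 2.258 0.51 1.035
vertex 2.702 2.558 1.493
vertex 2.219 1.042 0.347
endloop
endfacet
facet normal -0.247 -0.773 -0.584
outer loop
vertex 2.219 1.042 0.347
vertex 4.378 0.142 0.627
vertex 2.258 0.51 1.035
endloop
endfacet
facet normal 0.247 0.773 0.585
outer loop
vertex 2.741 2.026 2.18
vertex 4.822 2.19 1.085
vertex 2.702 2.558 1.493
endloop
endfacet
facet normal 0.045 -0.612 0.790
outer loop
vertex 4.861 1.658 1.773
vertex 2.741 2.026 2.18
vertex 4.378 0.142 0.627
endloop
endfacet
facet normal 0.246 0.773 0.584
outer loop
vertex 4.861 1.658 1.773
vertex 4.822 2.19 1.085
vertex 2.741 2.026 2.18
endloop
endfacet
facet normal -0.046 0.612 -0.790
outer loop
vertex 2.702 2.558 1.493
vertex 4.822 2.19 1.085
vertex 2.219 1.042 0.347
endloop
endfacet
facet normal -0.246 -0.773 -0.585
outer loop
vertex 4.339 0.674 -0.06
vertex 4.378 0.142 0.627
vertex 2.219 1.042 0.347
endloop
endfacet
facet normal -0.046 0.611 -0.790
outer loop
vertex 2.219 1.042 0.347
vertex 4.822 2.19 1.085
vertex 4.339 0.674 -0.06
endloop
endfacet
facet normal 0.968 -0.168 -0.185
outer loop
vertex 4.339 0.674 -0.06
vertex 4.861 1.658 1.773
vertex 4.378 0.142 0.627
endloop
endfacet
facet normal 0.968 -0.169 -0.185
outer loop
vertex 4.822 2.19 1.085
vertex 4.861 1.658 1.773
vertex 4.339 0.674 -0.06
endloop
endfacet
facet normal -0.281 -0.638 -0.717
outer loop
vertex -1.057 -0.535 -1.161
vertex -1.365 -0.053 -1.469
vertex -0.763 -0.299 -1.486
endloop
endfacet
facet normal 0.756 -0.607 0.243
outer loop
vertex -1.057 -0.535 -1.161
vertex -0.763 -0.299 -1.486
vertex -0.727 0.211 -0.323
endloop
endfacet
facet normal 0.757 -0.606 0.242
outer loop
vertex -0.727 0.211 -0.323
vertex -0.763 -0.299 -1.486
vertex -0.434 0.447 -0.648
endloop
endfacet
facet normal 0.281 0.638 0.717
outer loop
vertex -0.727 0.211 -0.323
vertex -0.434 0.447 -0.648
vertex -1.035 0.693 -0.631
endloop
endfacet
facet normal -0.281 -0.639 -0.715
outer loop
vertex -0.763 -0.299 -1.486
vertex -1.365 -0.053 -1.469
vertex -0.823 0.081 -1.802
endloop
endfacet
facet normal 0.952 -0.092 -0.292
outer loop
vertex -0.763 -0.299 -1.486
vertex -0.823 0.081 -1.802
vertex -0.434 0.447 -0.648
endloop
endfacet
facet normal 0.952 -0.094 -0.291
outer loop
vertex -0.434 0.447 -0.648
vertex -0.823 0.081 -1.802
vertex -0.493 0.827 -0.963
endloop
endfacet
facet normal 0.281 0.638 0.717
outer loop
vertex -0.434 0.447 -0.648
vertex -0.493 0.827 -0.963
vertex -1.035 0.693 -0.631
endloop
endfacet
facet normal -0.282 -0.638 -0.716
outer loop
vertex -0.823 0.081 -1.802
vertex -1.365 -0.053 -1.469
vertex -1.199 0.382 -1.922
endloop
endfacet
facet normal 0.589 0.475 -0.654
outer loop
vertex -0.823 0.081 -1.802
vertex -1.199 0.382 -1.922
vertex -0.493 0.827 -0.963
endloop
endfacet
facet normal 0.590 0.474 -0.654
outer loop
vertex -0.493 0.827 -0.963
vertex -1.199 0.382 -1.922
vertex -0.87 1.129 -1.084
endloop
endfacet
facet normal 0.281 0.638 0.717
outer loop
vertex -0.493 0.827 -0.963
vertex -0.87 1.129 -1.084
vertex -1.035 0.693 -0.631
endloop
endfacet
facet normal -0.282 -0.638 -0.716
outer loop
vertex -1.199 0.382 -1.922
vertex -1.365 -0.053 -1.469
vertex -1.673 0.429 -1.777
endloop
endfacet
facet normal -0.118 0.764 -0.634
outer loop
vertex -1.199 0.382 -1.922
vertex -1.673 0.429 -1.777
vertex -0.87 1.129 -1.084
endloop
endfacet
facet normal -0.120 0.765 -0.633
outer loop
vertex -0.87 1.129 -1.084
vertex -1.673 0.429 -1.777
vertex -1.343 1.175 -0.939
endloop
endfacet
facet normal 0.282 0.638 0.717
outer loop
vertex -0.87 1.129 -1.084
vertex -1.343 1.175 -0.939
vertex -1.035 0.693 -0.631
endloop
endfacet
facet normal -0.281 -0.638 -0.717
outer loop
vertex -1.673 0.429 -1.777
vertex -1.365 -0.053 -1.469
vertex -1.966 0.193 -1.452
endloop
endfacet
facet normal -0.757 0.607 -0.242
outer loop
vertex -1.673 0.429 -1.777
vertex -1.966 0.193 -1.452
vertex -1.343 1.175 -0.939
endloop
endfacet
facet normal -0.756 0.607 -0.243
outer loop
vertex -1.343 1.175 -0.939
vertex -1.966 0.193 -1.452
vertex -1.637 0.939 -0.614
endloop
endfacet
facet normal 0.281 0.638 0.717
outer loop
vertex -1.343 1.175 -0.939
vertex -1.637 0.939 -0.614
vertex -1.035 0.693 -0.631
endloop
endfacet
facet normal -0.281 -0.638 -0.717
outer loop
vertex -1.966 0.193 -1.452
vertex -1.365 -0.053 -1.469
vertex -1.907 -0.187 -1.137
endloop
endfacet
facet normal -0.952 0.093 0.291
outer loop
vertex -1.966 0.193 -1.452
vertex -1.907 -0.187 -1.137
vertex -1.637 0.939 -0.614
endloop
endfacet
facet normal -0.952 0.093 0.292
outer loop
vertex -1.637 0.939 -0.614
vertex -1.907 -0.187 -1.137
vertex -1.577 0.559 -0.298
endloop
endfacet
facet normal 0.281 0.639 0.715
outer loop
vertex -1.637 0.939 -0.614
vertex -1.577 0.559 -0.298
vertex -1.035 0.693 -0.631
endloop
endfacet
facet normal -0.281 -0.638 -0.717
outer loop
vertex -1.907 -0.187 -1.137
vertex -1.365 -0.053 -1.469
vertex -1.53 -0.489 -1.016
endloop
endfacet
facet normal -0.590 -0.474 0.654
outer loop
vertex -1.907 -0.187 -1.137
vertex -1.53 -0.489 -1.016
vertex -1.577 0.559 -0.298
endloop
endfacet
facet normal -0.589 -0.475 0.654
outer loop
vertex -1.577 0.559 -0.298
vertex -1.53 -0.489 -1.016
vertex -1.201 0.258 -0.178
endloop
endfacet
facet normal 0.282 0.638 0.716
outer loop
vertex -1.577 0.559 -0.298
vertex -1.201 0.258 -0.178
vertex -1.035 0.693 -0.631
endloop
endfacet
facet normal -0.282 -0.638 -0.717
outer loop
vertex -1.53 -0.489 -1.016
vertex -1.365 -0.053 -1.469
vertex -1.057 -0.535 -1.161
endloop
endfacet
facet normal 0.120 -0.764 0.634
outer loop
vertex -1.53 -0.489 -1.016
vertex -1.057 -0.535 -1.161
vertex -1.201 0.258 -0.178
endloop
endfacet
facet normal 0.118 -0.764 0.634
outer loop
vertex -1.201 0.258 -0.178
vertex -1.057 -0.535 -1.161
vertex -0.727 0.211 -0.323
endloop
endfacet
facet normal 0.282 0.638 0.716
outer loop
vertex -1.201 0.258 -0.178
vertex -0.727 0.211 -0.323
vertex -1.035 0.693 -0.631
endloop
endfacet

endsolid


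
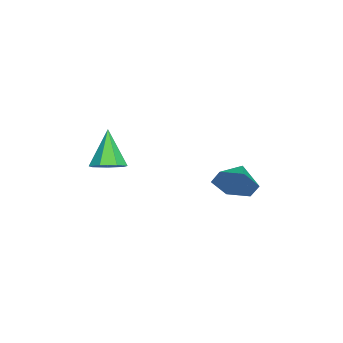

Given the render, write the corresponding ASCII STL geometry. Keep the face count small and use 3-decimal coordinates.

solid 
facet normal 0.920 -0.145 -0.365
outer loop
vertex 3.457 0.694 -1.889
vertex 3.124 0.365 -2.598
vertex 3.276 1.2 -2.547
endloop
endfacet
facet normal -0.266 0.727 0.633
outer loop
vertex 3.457 0.694 -1.889
vertex 3.276 1.2 -2.547
vertex 2.176 0.515 -2.222
endloop
endfacet
facet normal 0.920 -0.145 -0.365
outer loop
vertex 3.276 1.2 -2.547
vertex 3.124 0.365 -2.598
vertex 2.942 0.871 -3.257
endloop
endfacet
facet normal -0.551 0.826 -0.124
outer loop
vertex 3.276 1.2 -2.547
vertex 2.942 0.871 -3.257
vertex 2.176 0.515 -2.222
endloop
endfacet
facet normal 0.919 -0.145 -0.366
outer loop
vertex 2.942 0.871 -3.257
vertex 3.124 0.365 -2.598
vertex 2.79 0.036 -3.307
endloop
endfacet
facet normal -0.819 0.182 -0.544
outer loop
vertex 2.942 0.871 -3.257
vertex 2.79 0.036 -3.307
vertex 2.176 0.515 -2.222
endloop
endfacet
facet normal 0.919 -0.146 -0.365
outer loop
vertex 2.79 0.036 -3.307
vertex 3.124 0.365 -2.598
vertex 2.971 -0.47 -2.649
endloop
endfacet
facet normal -0.803 -0.558 -0.208
outer loop
vertex 2.79 0.036 -3.307
vertex 2.971 -0.47 -2.649
vertex 2.176 0.515 -2.222
endloop
endfacet
facet normal 0.920 -0.146 -0.365
outer loop
vertex 2.971 -0.47 -2.649
vertex 3.124 0.365 -2.598
vertex 3.305 -0.141 -1.939
endloop
endfacet
facet normal -0.519 -0.656 0.548
outer loop
vertex 2.971 -0.47 -2.649
vertex 3.305 -0.141 -1.939
vertex 2.176 0.515 -2.222
endloop
endfacet
facet normal 0.920 -0.146 -0.364
outer loop
vertex 3.305 -0.141 -1.939
vertex 3.124 0.365 -2.598
vertex 3.457 0.694 -1.889
endloop
endfacet
facet normal -0.250 -0.012 0.968
outer loop
vertex 3.305 -0.141 -1.939
vertex 3.457 0.694 -1.889
vertex 2.176 0.515 -2.222
endloop
endfacet
facet normal 0.545 0.090 -0.834
outer loop
vertex 4.329 -3.437 -1.301
vertex 3.898 -3.819 -1.624
vertex 3.895 -3.162 -1.555
endloop
endfacet
facet normal 0.143 0.784 0.604
outer loop
vertex 4.329 -3.437 -1.301
vertex 3.895 -3.162 -1.555
vertex 3.042 -3.961 -0.316
endloop
endfacet
facet normal 0.546 0.090 -0.833
outer loop
vertex 3.895 -3.162 -1.555
vertex 3.898 -3.819 -1.624
vertex 3.464 -3.382 -1.861
endloop
endfacet
facet normal -0.538 0.827 0.163
outer loop
vertex 3.895 -3.162 -1.555
vertex 3.464 -3.382 -1.861
vertex 3.042 -3.961 -0.316
endloop
endfacet
facet normal 0.546 0.090 -0.833
outer loop
vertex 3.464 -3.382 -1.861
vertex 3.898 -3.819 -1.624
vertex 3.359 -3.93 -1.989
endloop
endfacet
facet normal -0.958 0.225 -0.177
outer loop
vertex 3.464 -3.382 -1.861
vertex 3.359 -3.93 -1.989
vertex 3.042 -3.961 -0.316
endloop
endfacet
facet normal 0.545 0.091 -0.833
outer loop
vertex 3.359 -3.93 -1.989
vertex 3.898 -3.819 -1.624
vertex 3.661 -4.395 -1.842
endloop
endfacet
facet normal -0.803 -0.573 -0.163
outer loop
vertex 3.359 -3.93 -1.989
vertex 3.661 -4.395 -1.842
vertex 3.042 -3.961 -0.316
endloop
endfacet
facet normal 0.546 0.091 -0.833
outer loop
vertex 3.661 -4.395 -1.842
vertex 3.898 -3.819 -1.624
vertex 4.141 -4.425 -1.531
endloop
endfacet
facet normal -0.188 -0.962 0.197
outer loop
vertex 3.661 -4.395 -1.842
vertex 4.141 -4.425 -1.531
vertex 3.042 -3.961 -0.316
endloop
endfacet
facet normal 0.546 0.091 -0.833
outer loop
vertex 4.141 -4.425 -1.531
vertex 3.898 -3.819 -1.624
vertex 4.438 -3.999 -1.29
endloop
endfacet
facet normal 0.422 -0.651 0.631
outer loop
vertex 4.141 -4.425 -1.531
vertex 4.438 -3.999 -1.29
vertex 3.042 -3.961 -0.316
endloop
endfacet
facet normal 0.545 0.089 -0.833
outer loop
vertex 4.438 -3.999 -1.29
vertex 3.898 -3.819 -1.624
vertex 4.329 -3.437 -1.301
endloop
endfacet
facet normal 0.570 0.126 0.812
outer loop
vertex 4.438 -3.999 -1.29
vertex 4.329 -3.437 -1.301
vertex 3.042 -3.961 -0.316
endloop
endfacet

endsolid


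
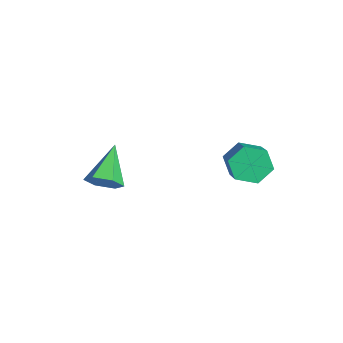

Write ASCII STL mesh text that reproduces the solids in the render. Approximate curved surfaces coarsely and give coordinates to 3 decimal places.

solid 
facet normal 0.691 -0.401 -0.601
outer loop
vertex -2.127 -3.187 -0.934
vertex -2.78 -3.445 -1.513
vertex -2.387 -2.629 -1.605
endloop
endfacet
facet normal 0.388 0.777 0.496
outer loop
vertex -2.127 -3.187 -0.934
vertex -2.387 -2.629 -1.605
vertex -4.28 -2.575 -0.207
endloop
endfacet
facet normal 0.690 -0.400 -0.602
outer loop
vertex -2.387 -2.629 -1.605
vertex -2.78 -3.445 -1.513
vertex -3.041 -2.887 -2.183
endloop
endfacet
facet normal -0.157 0.956 -0.249
outer loop
vertex -2.387 -2.629 -1.605
vertex -3.041 -2.887 -2.183
vertex -4.28 -2.575 -0.207
endloop
endfacet
facet normal 0.690 -0.400 -0.602
outer loop
vertex -3.041 -2.887 -2.183
vertex -2.78 -3.445 -1.513
vertex -3.434 -3.703 -2.091
endloop
endfacet
facet normal -0.781 0.315 -0.539
outer loop
vertex -3.041 -2.887 -2.183
vertex -3.434 -3.703 -2.091
vertex -4.28 -2.575 -0.207
endloop
endfacet
facet normal 0.690 -0.401 -0.602
outer loop
vertex -3.434 -3.703 -2.091
vertex -2.78 -3.445 -1.513
vertex -3.173 -4.26 -1.421
endloop
endfacet
facet normal -0.860 -0.504 -0.084
outer loop
vertex -3.434 -3.703 -2.091
vertex -3.173 -4.26 -1.421
vertex -4.28 -2.575 -0.207
endloop
endfacet
facet normal 0.691 -0.401 -0.601
outer loop
vertex -3.173 -4.26 -1.421
vertex -2.78 -3.445 -1.513
vertex -2.52 -4.002 -0.842
endloop
endfacet
facet normal -0.315 -0.682 0.660
outer loop
vertex -3.173 -4.26 -1.421
vertex -2.52 -4.002 -0.842
vertex -4.28 -2.575 -0.207
endloop
endfacet
facet normal 0.691 -0.401 -0.601
outer loop
vertex -2.52 -4.002 -0.842
vertex -2.78 -3.445 -1.513
vertex -2.127 -3.187 -0.934
endloop
endfacet
facet normal 0.309 -0.042 0.950
outer loop
vertex -2.52 -4.002 -0.842
vertex -2.127 -3.187 -0.934
vertex -4.28 -2.575 -0.207
endloop
endfacet
facet normal -0.860 0.143 -0.490
outer loop
vertex 1.181 2.015 0.597
vertex 0.687 1.854 1.417
vertex 0.967 2.754 1.188
endloop
endfacet
facet normal 0.460 0.632 -0.624
outer loop
vertex 1.181 2.015 0.597
vertex 0.967 2.754 1.188
vertex 2.806 1.747 1.524
endloop
endfacet
facet normal 0.460 0.632 -0.624
outer loop
vertex 2.806 1.747 1.524
vertex 0.967 2.754 1.188
vertex 2.592 2.486 2.114
endloop
endfacet
facet normal 0.860 -0.142 0.490
outer loop
vertex 2.806 1.747 1.524
vertex 2.592 2.486 2.114
vertex 2.313 1.586 2.343
endloop
endfacet
facet normal -0.860 0.143 -0.490
outer loop
vertex 0.967 2.754 1.188
vertex 0.687 1.854 1.417
vertex 0.473 2.593 2.007
endloop
endfacet
facet normal 0.038 0.976 0.215
outer loop
vertex 0.967 2.754 1.188
vertex 0.473 2.593 2.007
vertex 2.592 2.486 2.114
endloop
endfacet
facet normal 0.038 0.976 0.215
outer loop
vertex 2.592 2.486 2.114
vertex 0.473 2.593 2.007
vertex 2.098 2.325 2.933
endloop
endfacet
facet normal 0.860 -0.142 0.491
outer loop
vertex 2.592 2.486 2.114
vertex 2.098 2.325 2.933
vertex 2.313 1.586 2.343
endloop
endfacet
facet normal -0.860 0.142 -0.490
outer loop
vertex 0.473 2.593 2.007
vertex 0.687 1.854 1.417
vertex 0.194 1.693 2.236
endloop
endfacet
facet normal -0.421 0.344 0.839
outer loop
vertex 0.473 2.593 2.007
vertex 0.194 1.693 2.236
vertex 2.098 2.325 2.933
endloop
endfacet
facet normal -0.422 0.345 0.839
outer loop
vertex 2.098 2.325 2.933
vertex 0.194 1.693 2.236
vertex 1.819 1.425 3.163
endloop
endfacet
facet normal 0.860 -0.141 0.490
outer loop
vertex 2.098 2.325 2.933
vertex 1.819 1.425 3.163
vertex 2.313 1.586 2.343
endloop
endfacet
facet normal -0.860 0.142 -0.490
outer loop
vertex 0.194 1.693 2.236
vertex 0.687 1.854 1.417
vertex 0.408 0.954 1.646
endloop
endfacet
facet normal -0.460 -0.631 0.624
outer loop
vertex 0.194 1.693 2.236
vertex 0.408 0.954 1.646
vertex 1.819 1.425 3.163
endloop
endfacet
facet normal -0.460 -0.632 0.624
outer loop
vertex 1.819 1.425 3.163
vertex 0.408 0.954 1.646
vertex 2.033 0.686 2.572
endloop
endfacet
facet normal 0.860 -0.143 0.490
outer loop
vertex 1.819 1.425 3.163
vertex 2.033 0.686 2.572
vertex 2.313 1.586 2.343
endloop
endfacet
facet normal -0.860 0.142 -0.491
outer loop
vertex 0.408 0.954 1.646
vertex 0.687 1.854 1.417
vertex 0.902 1.115 0.827
endloop
endfacet
facet normal -0.038 -0.976 -0.215
outer loop
vertex 0.408 0.954 1.646
vertex 0.902 1.115 0.827
vertex 2.033 0.686 2.572
endloop
endfacet
facet normal -0.038 -0.976 -0.215
outer loop
vertex 2.033 0.686 2.572
vertex 0.902 1.115 0.827
vertex 2.527 0.847 1.753
endloop
endfacet
facet normal 0.860 -0.143 0.490
outer loop
vertex 2.033 0.686 2.572
vertex 2.527 0.847 1.753
vertex 2.313 1.586 2.343
endloop
endfacet
facet normal -0.860 0.141 -0.490
outer loop
vertex 0.902 1.115 0.827
vertex 0.687 1.854 1.417
vertex 1.181 2.015 0.597
endloop
endfacet
facet normal 0.421 -0.345 -0.839
outer loop
vertex 0.902 1.115 0.827
vertex 1.181 2.015 0.597
vertex 2.527 0.847 1.753
endloop
endfacet
facet normal 0.422 -0.344 -0.839
outer loop
vertex 2.527 0.847 1.753
vertex 1.181 2.015 0.597
vertex 2.806 1.747 1.524
endloop
endfacet
facet normal 0.860 -0.142 0.490
outer loop
vertex 2.527 0.847 1.753
vertex 2.806 1.747 1.524
vertex 2.313 1.586 2.343
endloop
endfacet

endsolid


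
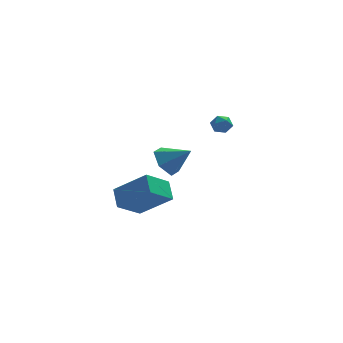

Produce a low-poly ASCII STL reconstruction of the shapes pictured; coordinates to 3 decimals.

solid 
facet normal -0.609 0.776 -0.165
outer loop
vertex 1.525 3.511 2.832
vertex 1.149 3.322 3.331
vertex 1.645 3.733 3.433
endloop
endfacet
facet normal 0.059 0.932 -0.356
outer loop
vertex 1.525 3.511 2.832
vertex 1.645 3.733 3.433
vertex 2.139 3.554 3.047
endloop
endfacet
facet normal 0.265 0.457 -0.849
outer loop
vertex 1.525 3.511 2.832
vertex 2.139 3.554 3.047
vertex 1.948 3.031 2.706
endloop
endfacet
facet normal -0.278 0.007 -0.960
outer loop
vertex 1.525 3.511 2.832
vertex 1.948 3.031 2.706
vertex 1.337 2.888 2.882
endloop
endfacet
facet normal -0.817 0.203 -0.539
outer loop
vertex 1.525 3.511 2.832
vertex 1.337 2.888 2.882
vertex 1.149 3.322 3.331
endloop
endfacet
facet normal 0.477 0.852 0.216
outer loop
vertex 2.139 3.554 3.047
vertex 1.645 3.733 3.433
vertex 2.143 3.392 3.678
endloop
endfacet
facet normal -0.604 0.599 0.526
outer loop
vertex 1.645 3.733 3.433
vertex 1.149 3.322 3.331
vertex 1.532 3.249 3.854
endloop
endfacet
facet normal -0.942 -0.327 -0.078
outer loop
vertex 1.149 3.322 3.331
vertex 1.337 2.888 2.882
vertex 1.341 2.726 3.513
endloop
endfacet
facet normal -0.068 -0.646 -0.761
outer loop
vertex 1.337 2.888 2.882
vertex 1.948 3.031 2.706
vertex 1.835 2.547 3.127
endloop
endfacet
facet normal 0.809 0.083 -0.581
outer loop
vertex 1.948 3.031 2.706
vertex 2.139 3.554 3.047
vertex 2.331 2.958 3.229
endloop
endfacet
facet normal 0.278 -0.007 0.960
outer loop
vertex 1.955 2.769 3.728
vertex 2.143 3.392 3.678
vertex 1.532 3.249 3.854
endloop
endfacet
facet normal -0.265 -0.457 0.849
outer loop
vertex 1.955 2.769 3.728
vertex 1.532 3.249 3.854
vertex 1.341 2.726 3.513
endloop
endfacet
facet normal -0.059 -0.932 0.356
outer loop
vertex 1.955 2.769 3.728
vertex 1.341 2.726 3.513
vertex 1.835 2.547 3.127
endloop
endfacet
facet normal 0.609 -0.776 0.165
outer loop
vertex 1.955 2.769 3.728
vertex 1.835 2.547 3.127
vertex 2.331 2.958 3.229
endloop
endfacet
facet normal 0.817 -0.203 0.539
outer loop
vertex 1.955 2.769 3.728
vertex 2.331 2.958 3.229
vertex 2.143 3.392 3.678
endloop
endfacet
facet normal 0.068 0.646 0.761
outer loop
vertex 1.532 3.249 3.854
vertex 2.143 3.392 3.678
vertex 1.645 3.733 3.433
endloop
endfacet
facet normal -0.809 -0.083 0.581
outer loop
vertex 1.341 2.726 3.513
vertex 1.532 3.249 3.854
vertex 1.149 3.322 3.331
endloop
endfacet
facet normal -0.477 -0.852 -0.216
outer loop
vertex 1.835 2.547 3.127
vertex 1.341 2.726 3.513
vertex 1.337 2.888 2.882
endloop
endfacet
facet normal 0.604 -0.599 -0.526
outer loop
vertex 2.331 2.958 3.229
vertex 1.835 2.547 3.127
vertex 1.948 3.031 2.706
endloop
endfacet
facet normal 0.942 0.327 0.078
outer loop
vertex 2.143 3.392 3.678
vertex 2.331 2.958 3.229
vertex 2.139 3.554 3.047
endloop
endfacet
facet normal -0.719 0.341 -0.605
outer loop
vertex -4.28 -2.993 1.759
vertex -3.118 -2.193 0.829
vertex -4.157 -4.0 1.045
endloop
endfacet
facet normal -0.688 -0.474 0.550
outer loop
vertex -2.582 -4.747 2.371
vertex -4.28 -2.993 1.759
vertex -4.157 -4.0 1.045
endloop
endfacet
facet normal -0.719 0.341 -0.605
outer loop
vertex -4.157 -4.0 1.045
vertex -3.118 -2.193 0.829
vertex -2.995 -3.199 0.116
endloop
endfacet
facet normal 0.099 -0.812 -0.575
outer loop
vertex -2.995 -3.199 0.116
vertex -2.582 -4.747 2.371
vertex -4.157 -4.0 1.045
endloop
endfacet
facet normal -0.099 0.812 0.575
outer loop
vertex -4.28 -2.993 1.759
vertex -1.543 -2.94 2.155
vertex -3.118 -2.193 0.829
endloop
endfacet
facet normal -0.688 -0.474 0.550
outer loop
vertex -2.705 -3.741 3.084
vertex -4.28 -2.993 1.759
vertex -2.582 -4.747 2.371
endloop
endfacet
facet normal -0.099 0.812 0.576
outer loop
vertex -2.705 -3.741 3.084
vertex -1.543 -2.94 2.155
vertex -4.28 -2.993 1.759
endloop
endfacet
facet normal 0.688 0.474 -0.550
outer loop
vertex -3.118 -2.193 0.829
vertex -1.543 -2.94 2.155
vertex -2.995 -3.199 0.116
endloop
endfacet
facet normal 0.098 -0.812 -0.575
outer loop
vertex -1.42 -3.947 1.441
vertex -2.582 -4.747 2.371
vertex -2.995 -3.199 0.116
endloop
endfacet
facet normal 0.688 0.474 -0.550
outer loop
vertex -2.995 -3.199 0.116
vertex -1.543 -2.94 2.155
vertex -1.42 -3.947 1.441
endloop
endfacet
facet normal 0.719 -0.341 0.605
outer loop
vertex -1.42 -3.947 1.441
vertex -2.705 -3.741 3.084
vertex -2.582 -4.747 2.371
endloop
endfacet
facet normal 0.719 -0.341 0.605
outer loop
vertex -1.543 -2.94 2.155
vertex -2.705 -3.741 3.084
vertex -1.42 -3.947 1.441
endloop
endfacet
facet normal -0.763 0.285 -0.581
outer loop
vertex -0.779 0.158 1.35
vertex -1.43 0.018 2.136
vertex -0.981 0.935 1.996
endloop
endfacet
facet normal 0.910 0.378 -0.171
outer loop
vertex -0.779 0.158 1.35
vertex -0.981 0.935 1.996
vertex -0.21 -0.438 3.064
endloop
endfacet
facet normal -0.763 0.285 -0.581
outer loop
vertex -0.981 0.935 1.996
vertex -1.43 0.018 2.136
vertex -1.632 0.795 2.782
endloop
endfacet
facet normal 0.493 0.690 0.531
outer loop
vertex -0.981 0.935 1.996
vertex -1.632 0.795 2.782
vertex -0.21 -0.438 3.064
endloop
endfacet
facet normal -0.762 0.285 -0.581
outer loop
vertex -1.632 0.795 2.782
vertex -1.43 0.018 2.136
vertex -2.081 -0.122 2.921
endloop
endfacet
facet normal -0.046 0.172 0.984
outer loop
vertex -1.632 0.795 2.782
vertex -2.081 -0.122 2.921
vertex -0.21 -0.438 3.064
endloop
endfacet
facet normal -0.762 0.285 -0.581
outer loop
vertex -2.081 -0.122 2.921
vertex -1.43 0.018 2.136
vertex -1.879 -0.898 2.275
endloop
endfacet
facet normal -0.167 -0.656 0.736
outer loop
vertex -2.081 -0.122 2.921
vertex -1.879 -0.898 2.275
vertex -0.21 -0.438 3.064
endloop
endfacet
facet normal -0.762 0.286 -0.581
outer loop
vertex -1.879 -0.898 2.275
vertex -1.43 0.018 2.136
vertex -1.228 -0.758 1.489
endloop
endfacet
facet normal 0.250 -0.968 0.035
outer loop
vertex -1.879 -0.898 2.275
vertex -1.228 -0.758 1.489
vertex -0.21 -0.438 3.064
endloop
endfacet
facet normal -0.762 0.286 -0.581
outer loop
vertex -1.228 -0.758 1.489
vertex -1.43 0.018 2.136
vertex -0.779 0.158 1.35
endloop
endfacet
facet normal 0.789 -0.450 -0.418
outer loop
vertex -1.228 -0.758 1.489
vertex -0.779 0.158 1.35
vertex -0.21 -0.438 3.064
endloop
endfacet

endsolid


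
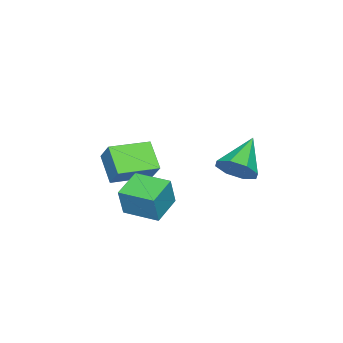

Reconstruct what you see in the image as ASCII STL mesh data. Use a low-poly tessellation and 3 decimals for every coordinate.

solid 
facet normal -0.966 -0.010 0.259
outer loop
vertex 2.518 -2.63 -2.53
vertex 2.507 -0.94 -2.509
vertex 2.135 -2.615 -3.96
endloop
endfacet
facet normal 0.007 -1.000 -0.012
outer loop
vertex 3.593 -2.6 -4.351
vertex 2.518 -2.63 -2.53
vertex 2.135 -2.615 -3.96
endloop
endfacet
facet normal -0.966 -0.010 0.259
outer loop
vertex 2.135 -2.615 -3.96
vertex 2.507 -0.94 -2.509
vertex 2.123 -0.925 -3.939
endloop
endfacet
facet normal -0.259 0.010 -0.966
outer loop
vertex 2.123 -0.925 -3.939
vertex 3.593 -2.6 -4.351
vertex 2.135 -2.615 -3.96
endloop
endfacet
facet normal 0.259 -0.010 0.966
outer loop
vertex 2.518 -2.63 -2.53
vertex 3.965 -0.925 -2.9
vertex 2.507 -0.94 -2.509
endloop
endfacet
facet normal 0.007 -1.000 -0.012
outer loop
vertex 3.977 -2.615 -2.921
vertex 2.518 -2.63 -2.53
vertex 3.593 -2.6 -4.351
endloop
endfacet
facet normal 0.259 -0.010 0.966
outer loop
vertex 3.977 -2.615 -2.921
vertex 3.965 -0.925 -2.9
vertex 2.518 -2.63 -2.53
endloop
endfacet
facet normal -0.007 1.000 0.012
outer loop
vertex 2.507 -0.94 -2.509
vertex 3.965 -0.925 -2.9
vertex 2.123 -0.925 -3.939
endloop
endfacet
facet normal -0.259 0.010 -0.966
outer loop
vertex 3.582 -0.91 -4.33
vertex 3.593 -2.6 -4.351
vertex 2.123 -0.925 -3.939
endloop
endfacet
facet normal -0.007 1.000 0.012
outer loop
vertex 2.123 -0.925 -3.939
vertex 3.965 -0.925 -2.9
vertex 3.582 -0.91 -4.33
endloop
endfacet
facet normal 0.966 0.010 -0.259
outer loop
vertex 3.582 -0.91 -4.33
vertex 3.977 -2.615 -2.921
vertex 3.593 -2.6 -4.351
endloop
endfacet
facet normal 0.966 0.010 -0.259
outer loop
vertex 3.965 -0.925 -2.9
vertex 3.977 -2.615 -2.921
vertex 3.582 -0.91 -4.33
endloop
endfacet
facet normal -0.329 -0.518 -0.789
outer loop
vertex 1.694 -4.832 -2.585
vertex 0.167 -3.659 -2.719
vertex 2.498 -3.894 -3.536
endloop
endfacet
facet normal 0.791 -0.608 0.069
outer loop
vertex 2.913 -3.241 -2.541
vertex 1.694 -4.832 -2.585
vertex 2.498 -3.894 -3.536
endloop
endfacet
facet normal -0.329 -0.518 -0.790
outer loop
vertex 2.498 -3.894 -3.536
vertex 0.167 -3.659 -2.719
vertex 0.972 -2.72 -3.67
endloop
endfacet
facet normal 0.516 0.601 -0.610
outer loop
vertex 0.972 -2.72 -3.67
vertex 2.913 -3.241 -2.541
vertex 2.498 -3.894 -3.536
endloop
endfacet
facet normal -0.516 -0.602 0.610
outer loop
vertex 1.694 -4.832 -2.585
vertex 0.582 -3.006 -1.724
vertex 0.167 -3.659 -2.719
endloop
endfacet
facet normal 0.791 -0.608 0.069
outer loop
vertex 2.108 -4.18 -1.59
vertex 1.694 -4.832 -2.585
vertex 2.913 -3.241 -2.541
endloop
endfacet
facet normal -0.516 -0.602 0.609
outer loop
vertex 2.108 -4.18 -1.59
vertex 0.582 -3.006 -1.724
vertex 1.694 -4.832 -2.585
endloop
endfacet
facet normal -0.791 0.608 -0.069
outer loop
vertex 0.167 -3.659 -2.719
vertex 0.582 -3.006 -1.724
vertex 0.972 -2.72 -3.67
endloop
endfacet
facet normal 0.516 0.602 -0.609
outer loop
vertex 1.386 -2.068 -2.675
vertex 2.913 -3.241 -2.541
vertex 0.972 -2.72 -3.67
endloop
endfacet
facet normal -0.791 0.608 -0.069
outer loop
vertex 0.972 -2.72 -3.67
vertex 0.582 -3.006 -1.724
vertex 1.386 -2.068 -2.675
endloop
endfacet
facet normal 0.329 0.518 0.790
outer loop
vertex 1.386 -2.068 -2.675
vertex 2.108 -4.18 -1.59
vertex 2.913 -3.241 -2.541
endloop
endfacet
facet normal 0.329 0.518 0.789
outer loop
vertex 0.582 -3.006 -1.724
vertex 2.108 -4.18 -1.59
vertex 1.386 -2.068 -2.675
endloop
endfacet
facet normal 0.837 0.038 -0.546
outer loop
vertex -0.928 0.049 -2.849
vertex -1.492 0.088 -3.71
vertex -1.101 0.788 -3.063
endloop
endfacet
facet normal 0.103 0.299 0.949
outer loop
vertex -0.928 0.049 -2.849
vertex -1.101 0.788 -3.063
vertex -3.208 0.012 -2.59
endloop
endfacet
facet normal 0.837 0.038 -0.546
outer loop
vertex -1.101 0.788 -3.063
vertex -1.492 0.088 -3.71
vertex -1.503 1.117 -3.656
endloop
endfacet
facet normal -0.171 0.808 0.564
outer loop
vertex -1.101 0.788 -3.063
vertex -1.503 1.117 -3.656
vertex -3.208 0.012 -2.59
endloop
endfacet
facet normal 0.837 0.038 -0.546
outer loop
vertex -1.503 1.117 -3.656
vertex -1.492 0.088 -3.71
vertex -1.898 0.844 -4.28
endloop
endfacet
facet normal -0.551 0.834 -0.016
outer loop
vertex -1.503 1.117 -3.656
vertex -1.898 0.844 -4.28
vertex -3.208 0.012 -2.59
endloop
endfacet
facet normal 0.837 0.037 -0.546
outer loop
vertex -1.898 0.844 -4.28
vertex -1.492 0.088 -3.71
vertex -2.056 0.128 -4.571
endloop
endfacet
facet normal -0.814 0.364 -0.452
outer loop
vertex -1.898 0.844 -4.28
vertex -2.056 0.128 -4.571
vertex -3.208 0.012 -2.59
endloop
endfacet
facet normal 0.837 0.038 -0.546
outer loop
vertex -2.056 0.128 -4.571
vertex -1.492 0.088 -3.71
vertex -1.883 -0.611 -4.357
endloop
endfacet
facet normal -0.807 -0.331 -0.489
outer loop
vertex -2.056 0.128 -4.571
vertex -1.883 -0.611 -4.357
vertex -3.208 0.012 -2.59
endloop
endfacet
facet normal 0.837 0.037 -0.546
outer loop
vertex -1.883 -0.611 -4.357
vertex -1.492 0.088 -3.71
vertex -1.482 -0.94 -3.764
endloop
endfacet
facet normal -0.534 -0.839 -0.105
outer loop
vertex -1.883 -0.611 -4.357
vertex -1.482 -0.94 -3.764
vertex -3.208 0.012 -2.59
endloop
endfacet
facet normal 0.837 0.037 -0.546
outer loop
vertex -1.482 -0.94 -3.764
vertex -1.492 0.088 -3.71
vertex -1.086 -0.667 -3.139
endloop
endfacet
facet normal -0.154 -0.866 0.476
outer loop
vertex -1.482 -0.94 -3.764
vertex -1.086 -0.667 -3.139
vertex -3.208 0.012 -2.59
endloop
endfacet
facet normal 0.837 0.037 -0.546
outer loop
vertex -1.086 -0.667 -3.139
vertex -1.492 0.088 -3.71
vertex -0.928 0.049 -2.849
endloop
endfacet
facet normal 0.110 -0.394 0.913
outer loop
vertex -1.086 -0.667 -3.139
vertex -0.928 0.049 -2.849
vertex -3.208 0.012 -2.59
endloop
endfacet

endsolid


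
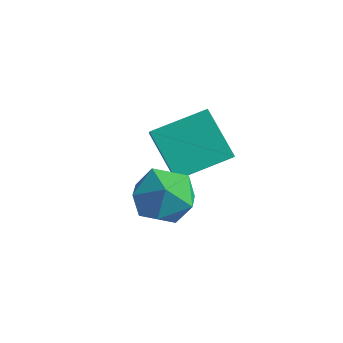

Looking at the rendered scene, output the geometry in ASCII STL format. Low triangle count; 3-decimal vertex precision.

solid 
facet normal -0.707 0.266 0.656
outer loop
vertex -1.321 -0.322 -0.663
vertex -0.249 1.189 -0.121
vertex -1.707 0.173 -1.28
endloop
endfacet
facet normal -0.555 -0.783 -0.281
outer loop
vertex -0.371 -0.329 -2.519
vertex -1.321 -0.322 -0.663
vertex -1.707 0.173 -1.28
endloop
endfacet
facet normal -0.707 0.266 0.656
outer loop
vertex -1.707 0.173 -1.28
vertex -0.249 1.189 -0.121
vertex -0.635 1.684 -0.738
endloop
endfacet
facet normal -0.439 0.563 -0.701
outer loop
vertex -0.635 1.684 -0.738
vertex -0.371 -0.329 -2.519
vertex -1.707 0.173 -1.28
endloop
endfacet
facet normal 0.439 -0.563 0.701
outer loop
vertex -1.321 -0.322 -0.663
vertex 1.087 0.687 -1.36
vertex -0.249 1.189 -0.121
endloop
endfacet
facet normal -0.555 -0.783 -0.281
outer loop
vertex 0.015 -0.824 -1.902
vertex -1.321 -0.322 -0.663
vertex -0.371 -0.329 -2.519
endloop
endfacet
facet normal 0.439 -0.563 0.701
outer loop
vertex 0.015 -0.824 -1.902
vertex 1.087 0.687 -1.36
vertex -1.321 -0.322 -0.663
endloop
endfacet
facet normal 0.555 0.783 0.281
outer loop
vertex -0.249 1.189 -0.121
vertex 1.087 0.687 -1.36
vertex -0.635 1.684 -0.738
endloop
endfacet
facet normal -0.439 0.563 -0.701
outer loop
vertex 0.701 1.182 -1.977
vertex -0.371 -0.329 -2.519
vertex -0.635 1.684 -0.738
endloop
endfacet
facet normal 0.555 0.783 0.281
outer loop
vertex -0.635 1.684 -0.738
vertex 1.087 0.687 -1.36
vertex 0.701 1.182 -1.977
endloop
endfacet
facet normal 0.707 -0.266 -0.656
outer loop
vertex 0.701 1.182 -1.977
vertex 0.015 -0.824 -1.902
vertex -0.371 -0.329 -2.519
endloop
endfacet
facet normal 0.707 -0.266 -0.656
outer loop
vertex 1.087 0.687 -1.36
vertex 0.015 -0.824 -1.902
vertex 0.701 1.182 -1.977
endloop
endfacet
facet normal 0.123 0.134 0.983
outer loop
vertex 1.076 -1.725 -0.427
vertex 0.12 -2.2 -0.243
vertex 1.024 -2.795 -0.275
endloop
endfacet
facet normal 0.752 0.057 0.657
outer loop
vertex 1.076 -1.725 -0.427
vertex 1.024 -2.795 -0.275
vertex 1.667 -2.389 -1.046
endloop
endfacet
facet normal 0.807 0.568 0.161
outer loop
vertex 1.076 -1.725 -0.427
vertex 1.667 -2.389 -1.046
vertex 1.159 -1.542 -1.492
endloop
endfacet
facet normal 0.212 0.960 0.182
outer loop
vertex 1.076 -1.725 -0.427
vertex 1.159 -1.542 -1.492
vertex 0.204 -1.425 -0.996
endloop
endfacet
facet normal -0.212 0.693 0.689
outer loop
vertex 1.076 -1.725 -0.427
vertex 0.204 -1.425 -0.996
vertex 0.12 -2.2 -0.243
endloop
endfacet
facet normal 0.752 -0.574 0.325
outer loop
vertex 1.667 -2.389 -1.046
vertex 1.024 -2.795 -0.275
vertex 1.076 -3.275 -1.244
endloop
endfacet
facet normal -0.266 -0.450 0.853
outer loop
vertex 1.024 -2.795 -0.275
vertex 0.12 -2.2 -0.243
vertex 0.121 -3.158 -0.748
endloop
endfacet
facet normal -0.807 0.454 0.377
outer loop
vertex 0.12 -2.2 -0.243
vertex 0.204 -1.425 -0.996
vertex -0.387 -2.311 -1.194
endloop
endfacet
facet normal -0.123 0.887 -0.446
outer loop
vertex 0.204 -1.425 -0.996
vertex 1.159 -1.542 -1.492
vertex 0.256 -1.905 -1.965
endloop
endfacet
facet normal 0.841 0.253 -0.478
outer loop
vertex 1.159 -1.542 -1.492
vertex 1.667 -2.389 -1.046
vertex 1.16 -2.5 -1.997
endloop
endfacet
facet normal -0.212 -0.960 -0.182
outer loop
vertex 0.204 -2.975 -1.813
vertex 1.076 -3.275 -1.244
vertex 0.121 -3.158 -0.748
endloop
endfacet
facet normal -0.807 -0.568 -0.161
outer loop
vertex 0.204 -2.975 -1.813
vertex 0.121 -3.158 -0.748
vertex -0.387 -2.311 -1.194
endloop
endfacet
facet normal -0.752 -0.057 -0.657
outer loop
vertex 0.204 -2.975 -1.813
vertex -0.387 -2.311 -1.194
vertex 0.256 -1.905 -1.965
endloop
endfacet
facet normal -0.123 -0.134 -0.983
outer loop
vertex 0.204 -2.975 -1.813
vertex 0.256 -1.905 -1.965
vertex 1.16 -2.5 -1.997
endloop
endfacet
facet normal 0.212 -0.693 -0.689
outer loop
vertex 0.204 -2.975 -1.813
vertex 1.16 -2.5 -1.997
vertex 1.076 -3.275 -1.244
endloop
endfacet
facet normal 0.123 -0.887 0.446
outer loop
vertex 0.121 -3.158 -0.748
vertex 1.076 -3.275 -1.244
vertex 1.024 -2.795 -0.275
endloop
endfacet
facet normal -0.841 -0.253 0.478
outer loop
vertex -0.387 -2.311 -1.194
vertex 0.121 -3.158 -0.748
vertex 0.12 -2.2 -0.243
endloop
endfacet
facet normal -0.752 0.574 -0.325
outer loop
vertex 0.256 -1.905 -1.965
vertex -0.387 -2.311 -1.194
vertex 0.204 -1.425 -0.996
endloop
endfacet
facet normal 0.266 0.450 -0.853
outer loop
vertex 1.16 -2.5 -1.997
vertex 0.256 -1.905 -1.965
vertex 1.159 -1.542 -1.492
endloop
endfacet
facet normal 0.807 -0.454 -0.377
outer loop
vertex 1.076 -3.275 -1.244
vertex 1.16 -2.5 -1.997
vertex 1.667 -2.389 -1.046
endloop
endfacet

endsolid
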